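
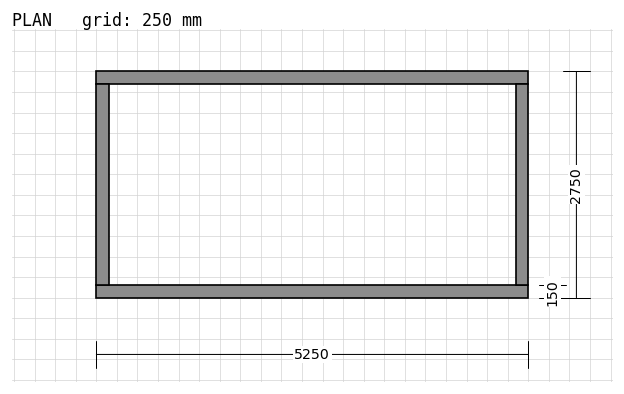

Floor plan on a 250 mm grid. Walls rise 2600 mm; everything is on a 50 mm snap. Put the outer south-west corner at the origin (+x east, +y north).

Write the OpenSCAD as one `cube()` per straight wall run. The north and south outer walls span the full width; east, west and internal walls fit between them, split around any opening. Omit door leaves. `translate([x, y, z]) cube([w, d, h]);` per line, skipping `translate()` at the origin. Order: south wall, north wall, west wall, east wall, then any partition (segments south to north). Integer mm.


cube([5250, 150, 2600]);
translate([0, 2600, 0]) cube([5250, 150, 2600]);
translate([0, 150, 0]) cube([150, 2450, 2600]);
translate([5100, 150, 0]) cube([150, 2450, 2600]);


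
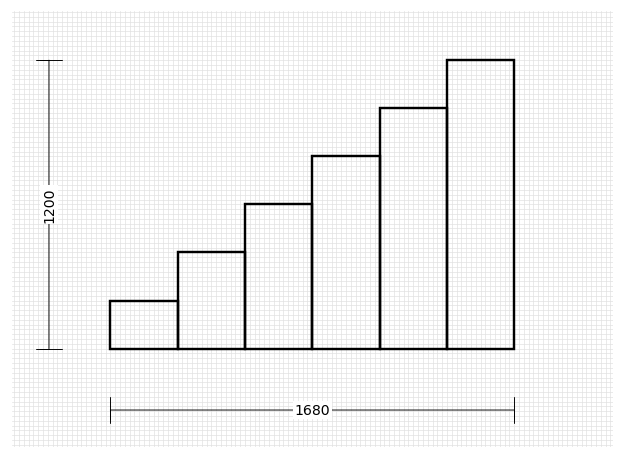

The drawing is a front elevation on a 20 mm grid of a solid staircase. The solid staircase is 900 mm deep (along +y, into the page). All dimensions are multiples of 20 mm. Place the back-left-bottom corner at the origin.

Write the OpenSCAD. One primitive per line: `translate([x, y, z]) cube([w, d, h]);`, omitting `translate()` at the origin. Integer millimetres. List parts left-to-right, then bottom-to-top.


cube([280, 900, 200]);
translate([280, 0, 0]) cube([280, 900, 400]);
translate([560, 0, 0]) cube([280, 900, 600]);
translate([840, 0, 0]) cube([280, 900, 800]);
translate([1120, 0, 0]) cube([280, 900, 1000]);
translate([1400, 0, 0]) cube([280, 900, 1200]);


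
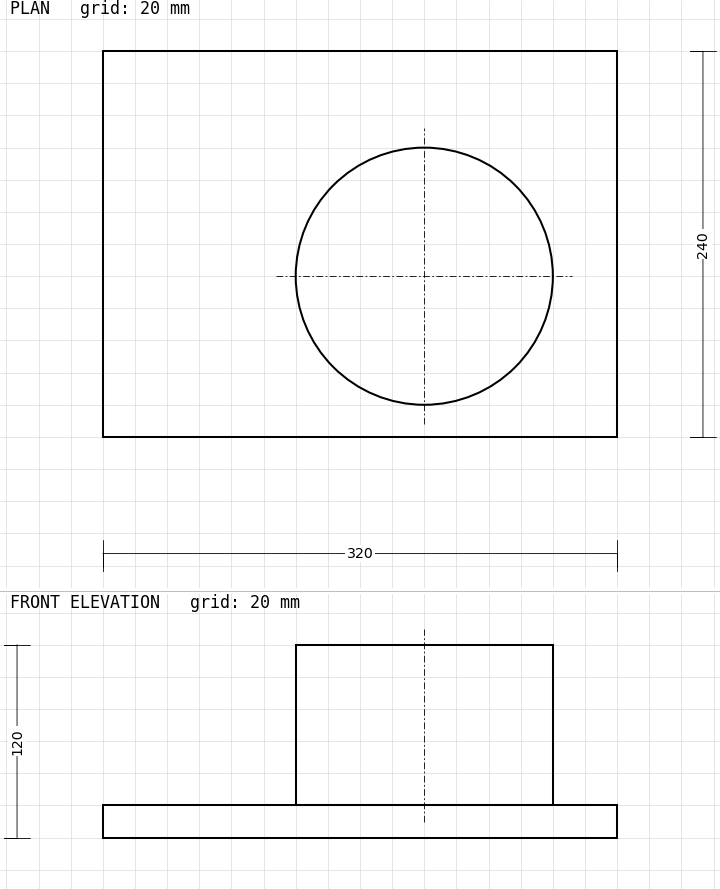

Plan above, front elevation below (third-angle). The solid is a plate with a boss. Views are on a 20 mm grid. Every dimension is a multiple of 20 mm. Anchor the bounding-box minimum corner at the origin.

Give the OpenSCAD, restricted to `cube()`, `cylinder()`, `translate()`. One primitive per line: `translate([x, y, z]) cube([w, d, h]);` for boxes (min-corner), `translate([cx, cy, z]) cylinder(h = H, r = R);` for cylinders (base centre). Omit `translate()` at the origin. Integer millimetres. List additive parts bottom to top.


cube([320, 240, 20]);
translate([200, 100, 20]) cylinder(h = 100, r = 80);


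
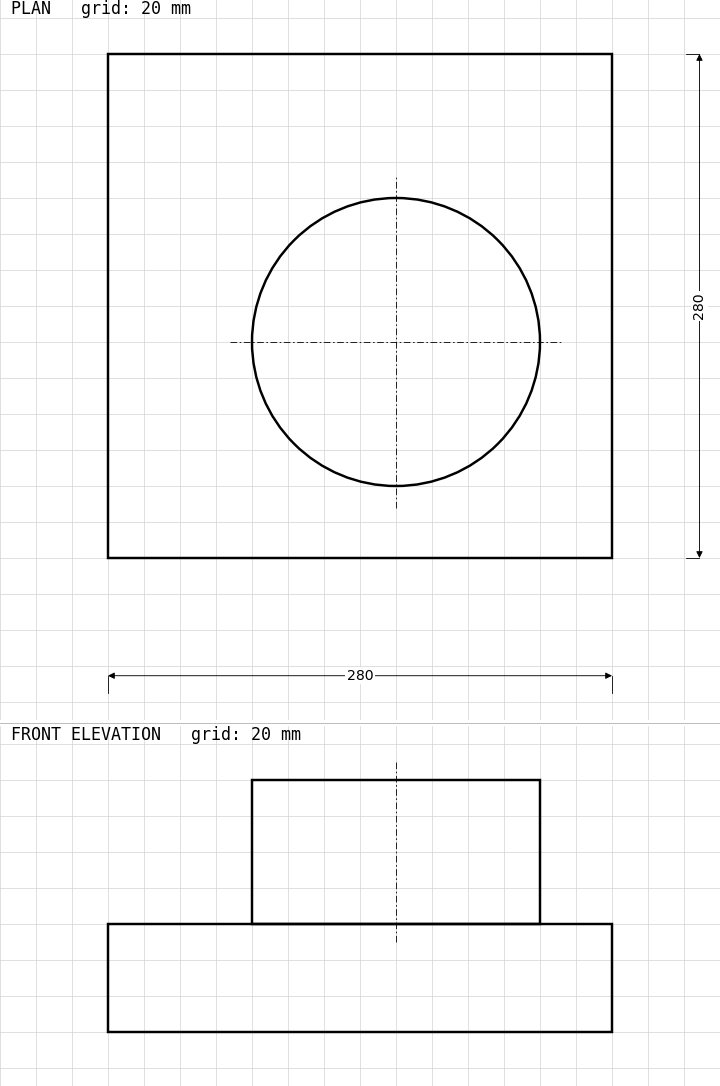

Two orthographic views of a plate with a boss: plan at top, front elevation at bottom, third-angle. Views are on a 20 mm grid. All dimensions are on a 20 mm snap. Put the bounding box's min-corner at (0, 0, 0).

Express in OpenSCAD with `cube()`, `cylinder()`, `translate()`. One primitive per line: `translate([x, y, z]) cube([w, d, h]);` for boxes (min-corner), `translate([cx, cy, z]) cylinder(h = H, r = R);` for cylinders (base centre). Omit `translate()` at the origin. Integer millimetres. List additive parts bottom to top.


cube([280, 280, 60]);
translate([160, 120, 60]) cylinder(h = 80, r = 80);


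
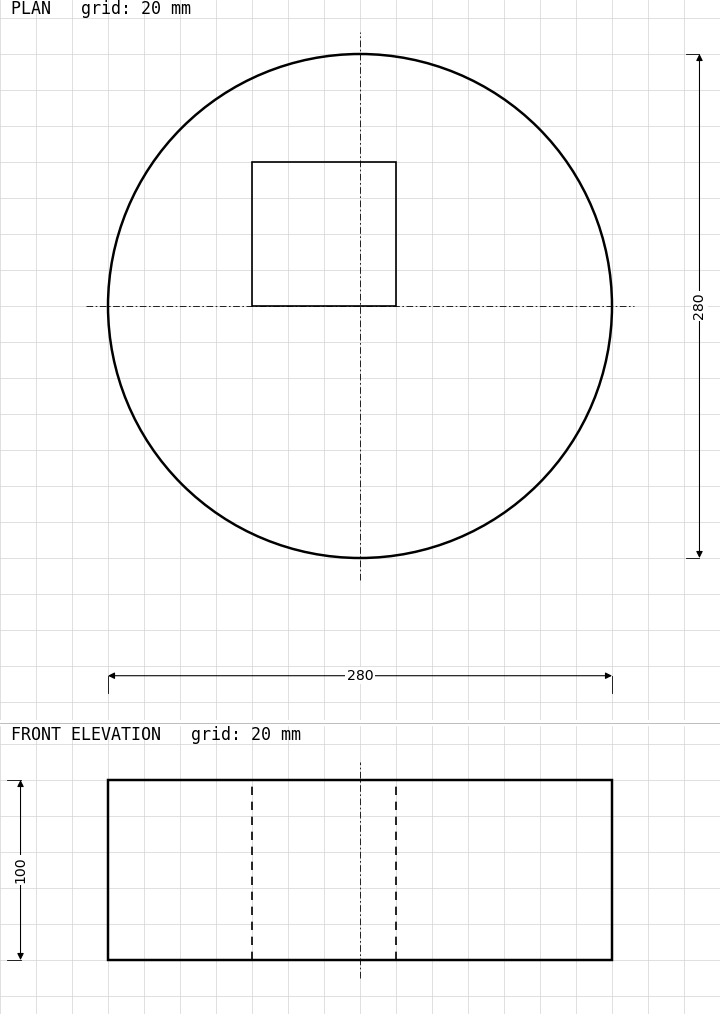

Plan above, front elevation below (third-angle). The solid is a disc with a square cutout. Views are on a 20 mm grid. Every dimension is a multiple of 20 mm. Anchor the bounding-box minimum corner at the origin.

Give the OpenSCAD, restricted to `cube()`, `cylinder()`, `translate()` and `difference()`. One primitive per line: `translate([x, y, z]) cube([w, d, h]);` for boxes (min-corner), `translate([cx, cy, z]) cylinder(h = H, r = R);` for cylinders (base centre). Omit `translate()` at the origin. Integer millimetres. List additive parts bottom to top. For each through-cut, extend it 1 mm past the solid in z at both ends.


difference() {
  translate([140, 140, 0]) cylinder(h = 100, r = 140);
  translate([80, 140, -1]) cube([80, 80, 102]);
}


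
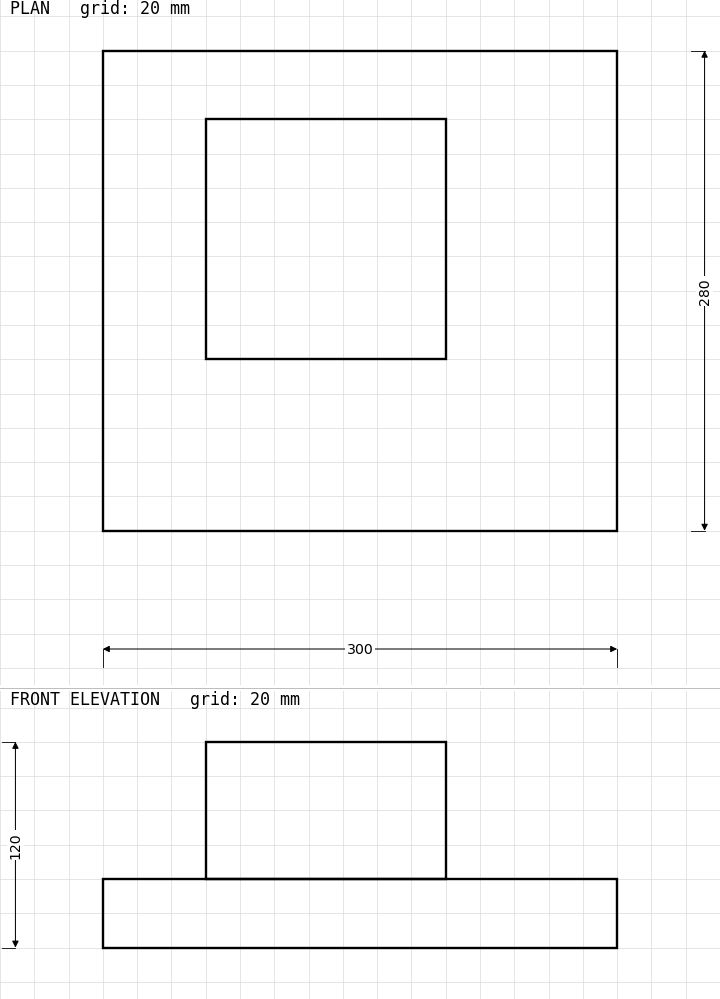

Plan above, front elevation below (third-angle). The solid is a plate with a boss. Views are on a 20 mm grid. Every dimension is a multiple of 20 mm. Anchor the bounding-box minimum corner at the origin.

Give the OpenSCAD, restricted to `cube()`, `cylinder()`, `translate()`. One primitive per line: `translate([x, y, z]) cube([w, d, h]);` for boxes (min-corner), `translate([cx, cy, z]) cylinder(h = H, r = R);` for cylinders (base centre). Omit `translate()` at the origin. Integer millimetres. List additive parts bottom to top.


cube([300, 280, 40]);
translate([60, 100, 40]) cube([140, 140, 80]);


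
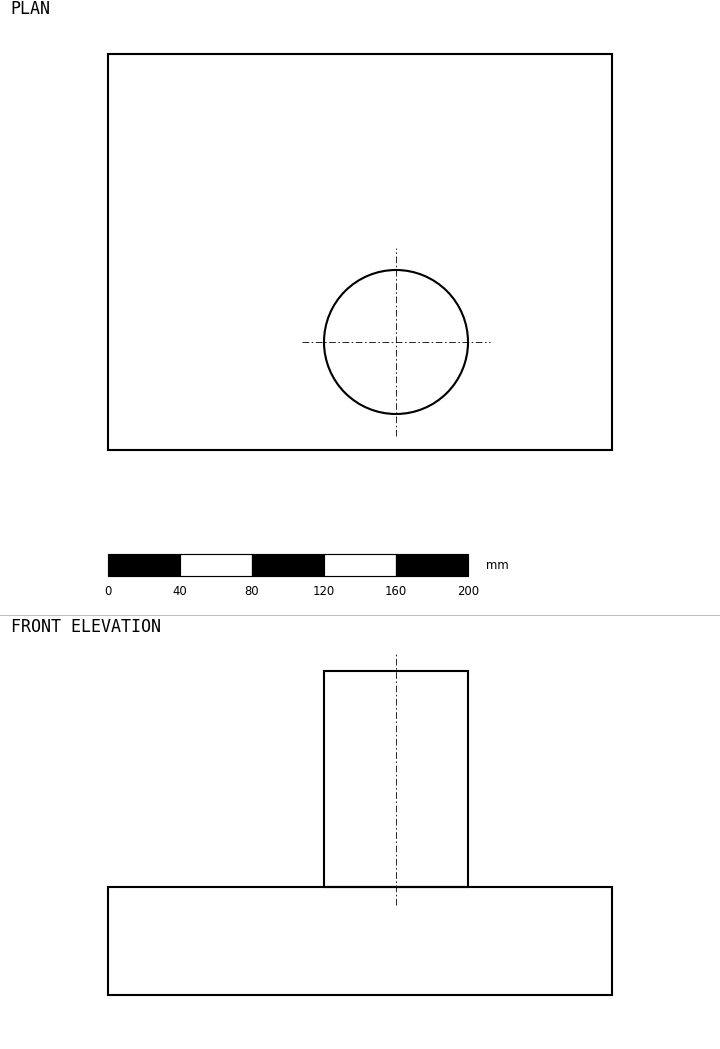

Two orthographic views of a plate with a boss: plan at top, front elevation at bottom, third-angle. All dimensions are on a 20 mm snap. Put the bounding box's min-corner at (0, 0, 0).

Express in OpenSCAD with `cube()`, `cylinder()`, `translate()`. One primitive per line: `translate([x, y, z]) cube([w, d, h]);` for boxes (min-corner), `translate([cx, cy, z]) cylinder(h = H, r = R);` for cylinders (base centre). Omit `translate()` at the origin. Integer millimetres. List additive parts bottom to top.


cube([280, 220, 60]);
translate([160, 60, 60]) cylinder(h = 120, r = 40);


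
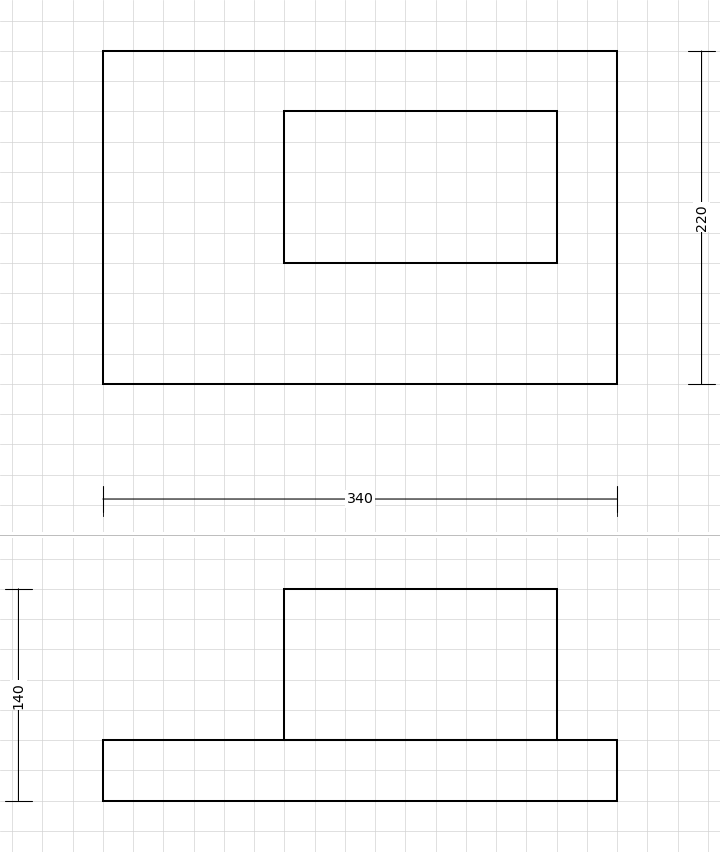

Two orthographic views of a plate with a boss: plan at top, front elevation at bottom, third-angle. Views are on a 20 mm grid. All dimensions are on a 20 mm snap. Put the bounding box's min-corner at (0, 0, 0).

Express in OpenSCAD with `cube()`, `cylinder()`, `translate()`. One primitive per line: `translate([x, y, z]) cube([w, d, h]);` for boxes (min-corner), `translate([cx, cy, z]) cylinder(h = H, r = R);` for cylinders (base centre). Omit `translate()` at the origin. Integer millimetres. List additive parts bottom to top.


cube([340, 220, 40]);
translate([120, 80, 40]) cube([180, 100, 100]);


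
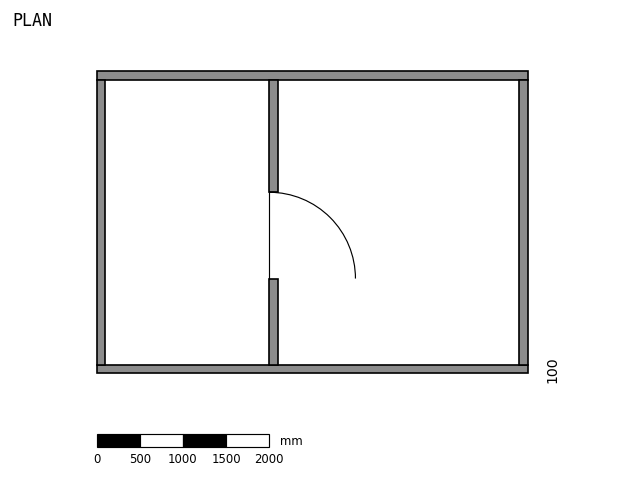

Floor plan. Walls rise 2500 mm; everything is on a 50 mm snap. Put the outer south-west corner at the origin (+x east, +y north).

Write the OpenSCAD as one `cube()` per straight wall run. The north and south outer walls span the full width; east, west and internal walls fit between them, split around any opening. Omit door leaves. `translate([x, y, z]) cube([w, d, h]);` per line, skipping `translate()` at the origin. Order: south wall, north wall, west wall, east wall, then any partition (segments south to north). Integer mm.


cube([5000, 100, 2500]);
translate([0, 3400, 0]) cube([5000, 100, 2500]);
translate([0, 100, 0]) cube([100, 3300, 2500]);
translate([4900, 100, 0]) cube([100, 3300, 2500]);
translate([2000, 100, 0]) cube([100, 1000, 2500]);
translate([2000, 2100, 0]) cube([100, 1300, 2500]);


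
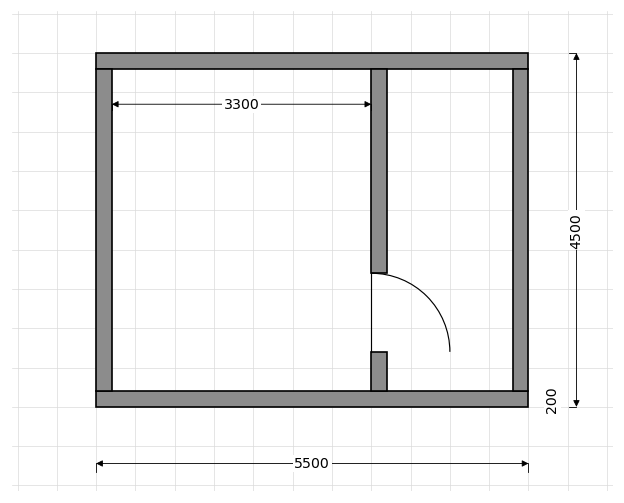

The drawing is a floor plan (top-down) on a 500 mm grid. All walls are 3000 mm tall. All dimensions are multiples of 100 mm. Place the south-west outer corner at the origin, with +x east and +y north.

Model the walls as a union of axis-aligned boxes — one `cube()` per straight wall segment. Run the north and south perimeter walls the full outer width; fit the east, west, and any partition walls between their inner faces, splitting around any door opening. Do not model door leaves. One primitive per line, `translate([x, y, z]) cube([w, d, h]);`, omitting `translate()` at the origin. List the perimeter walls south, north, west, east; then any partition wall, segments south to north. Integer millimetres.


cube([5500, 200, 3000]);
translate([0, 4300, 0]) cube([5500, 200, 3000]);
translate([0, 200, 0]) cube([200, 4100, 3000]);
translate([5300, 200, 0]) cube([200, 4100, 3000]);
translate([3500, 200, 0]) cube([200, 500, 3000]);
translate([3500, 1700, 0]) cube([200, 2600, 3000]);


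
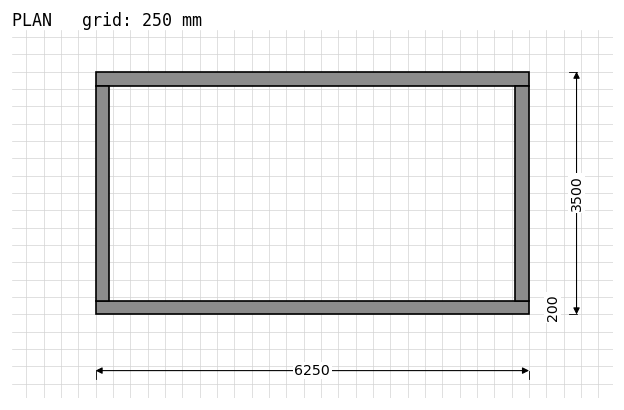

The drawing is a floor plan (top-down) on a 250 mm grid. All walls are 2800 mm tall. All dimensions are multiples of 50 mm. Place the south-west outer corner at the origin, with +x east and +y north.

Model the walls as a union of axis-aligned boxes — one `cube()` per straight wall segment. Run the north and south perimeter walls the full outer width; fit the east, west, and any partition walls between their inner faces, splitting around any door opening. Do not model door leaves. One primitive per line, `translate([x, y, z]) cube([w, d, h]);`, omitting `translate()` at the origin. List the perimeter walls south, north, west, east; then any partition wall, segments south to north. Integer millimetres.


cube([6250, 200, 2800]);
translate([0, 3300, 0]) cube([6250, 200, 2800]);
translate([0, 200, 0]) cube([200, 3100, 2800]);
translate([6050, 200, 0]) cube([200, 3100, 2800]);


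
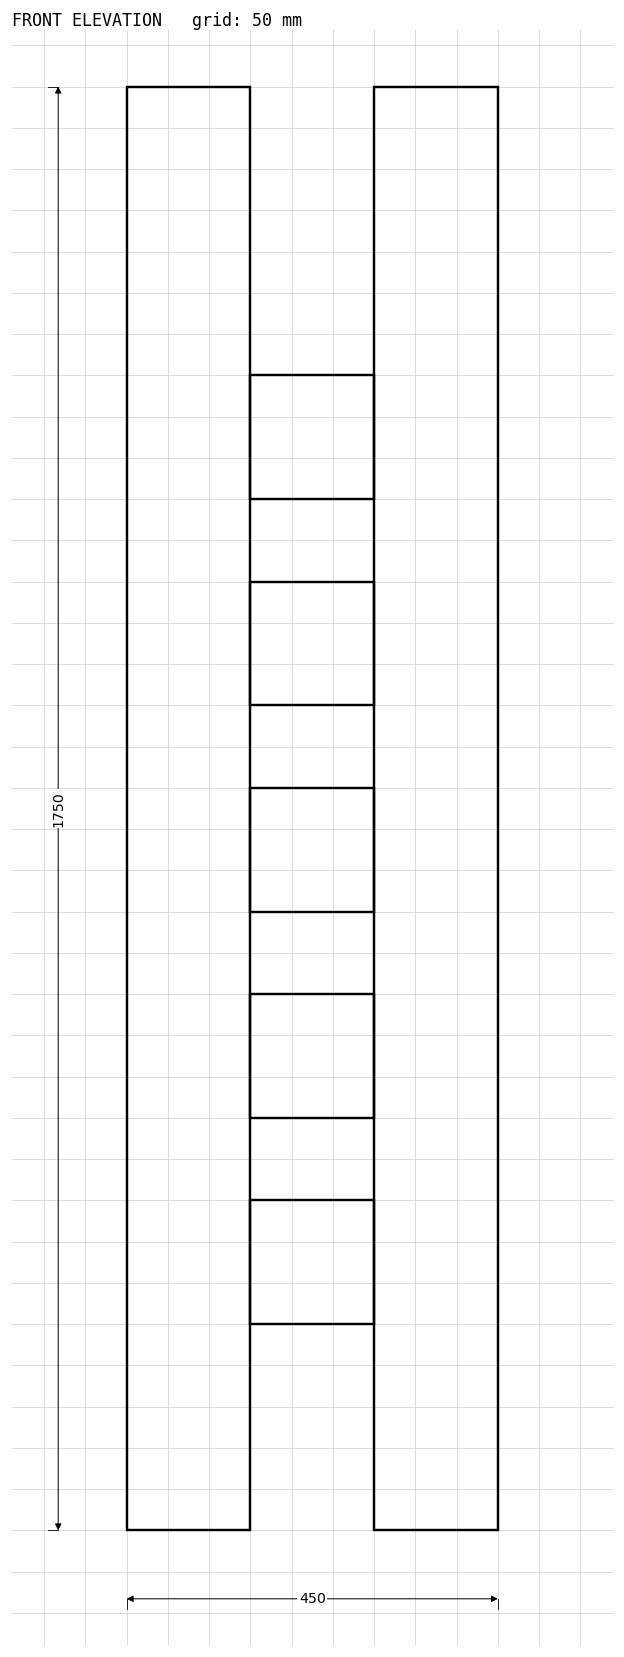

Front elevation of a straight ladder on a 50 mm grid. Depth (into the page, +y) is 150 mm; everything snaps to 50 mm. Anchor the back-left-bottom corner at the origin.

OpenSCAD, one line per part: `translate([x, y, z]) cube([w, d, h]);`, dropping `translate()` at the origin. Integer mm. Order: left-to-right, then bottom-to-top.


cube([150, 150, 1750]);
translate([150, 0, 250]) cube([150, 150, 150]);
translate([150, 0, 500]) cube([150, 150, 150]);
translate([150, 0, 750]) cube([150, 150, 150]);
translate([150, 0, 1000]) cube([150, 150, 150]);
translate([150, 0, 1250]) cube([150, 150, 150]);
translate([300, 0, 0]) cube([150, 150, 1750]);


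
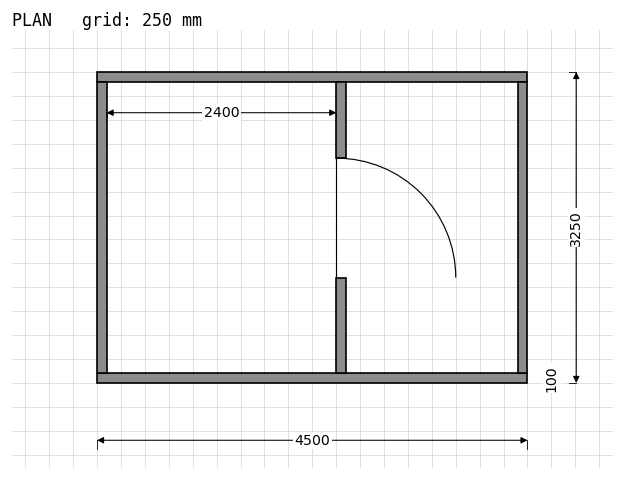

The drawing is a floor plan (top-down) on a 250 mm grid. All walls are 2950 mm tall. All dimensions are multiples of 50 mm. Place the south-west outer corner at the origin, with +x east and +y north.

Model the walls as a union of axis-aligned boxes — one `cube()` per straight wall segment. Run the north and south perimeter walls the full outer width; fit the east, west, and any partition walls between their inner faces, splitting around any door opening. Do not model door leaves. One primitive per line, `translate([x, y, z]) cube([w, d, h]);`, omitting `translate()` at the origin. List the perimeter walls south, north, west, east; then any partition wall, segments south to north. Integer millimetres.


cube([4500, 100, 2950]);
translate([0, 3150, 0]) cube([4500, 100, 2950]);
translate([0, 100, 0]) cube([100, 3050, 2950]);
translate([4400, 100, 0]) cube([100, 3050, 2950]);
translate([2500, 100, 0]) cube([100, 1000, 2950]);
translate([2500, 2350, 0]) cube([100, 800, 2950]);


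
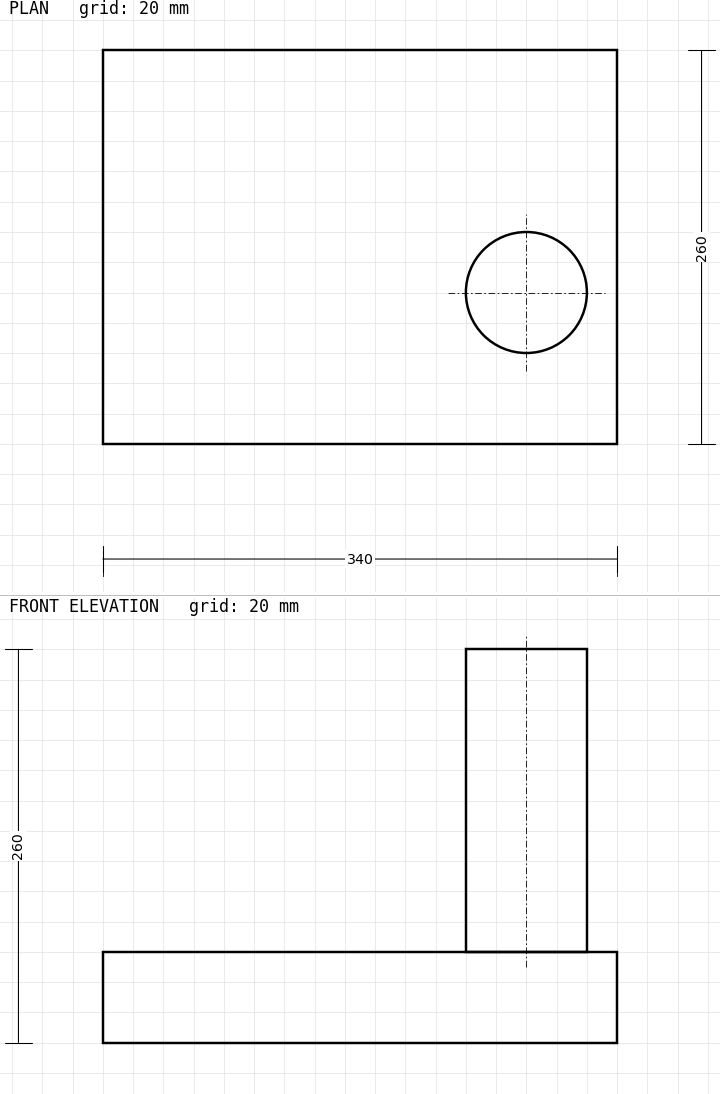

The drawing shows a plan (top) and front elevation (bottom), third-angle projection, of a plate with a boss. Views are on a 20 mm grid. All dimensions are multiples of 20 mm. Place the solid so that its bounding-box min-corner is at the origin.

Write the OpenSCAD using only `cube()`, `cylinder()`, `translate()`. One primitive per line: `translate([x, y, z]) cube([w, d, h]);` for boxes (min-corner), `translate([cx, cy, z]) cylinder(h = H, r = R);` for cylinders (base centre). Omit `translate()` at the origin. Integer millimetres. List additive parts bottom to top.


cube([340, 260, 60]);
translate([280, 100, 60]) cylinder(h = 200, r = 40);


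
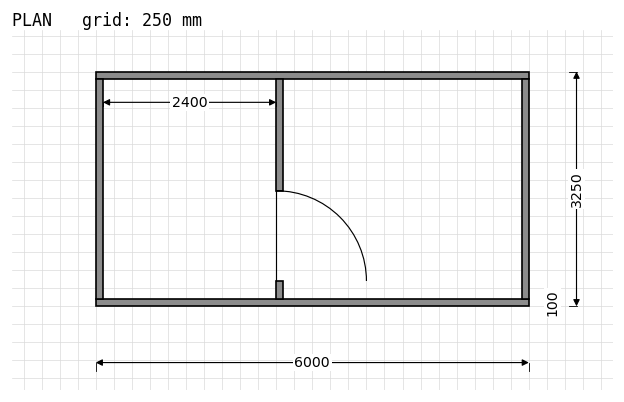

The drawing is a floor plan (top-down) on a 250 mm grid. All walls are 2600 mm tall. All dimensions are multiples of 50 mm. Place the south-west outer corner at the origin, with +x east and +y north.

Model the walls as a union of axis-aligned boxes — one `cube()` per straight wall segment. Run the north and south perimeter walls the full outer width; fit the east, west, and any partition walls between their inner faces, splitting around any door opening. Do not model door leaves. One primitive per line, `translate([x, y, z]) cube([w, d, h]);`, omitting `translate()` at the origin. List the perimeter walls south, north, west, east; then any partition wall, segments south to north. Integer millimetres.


cube([6000, 100, 2600]);
translate([0, 3150, 0]) cube([6000, 100, 2600]);
translate([0, 100, 0]) cube([100, 3050, 2600]);
translate([5900, 100, 0]) cube([100, 3050, 2600]);
translate([2500, 100, 0]) cube([100, 250, 2600]);
translate([2500, 1600, 0]) cube([100, 1550, 2600]);


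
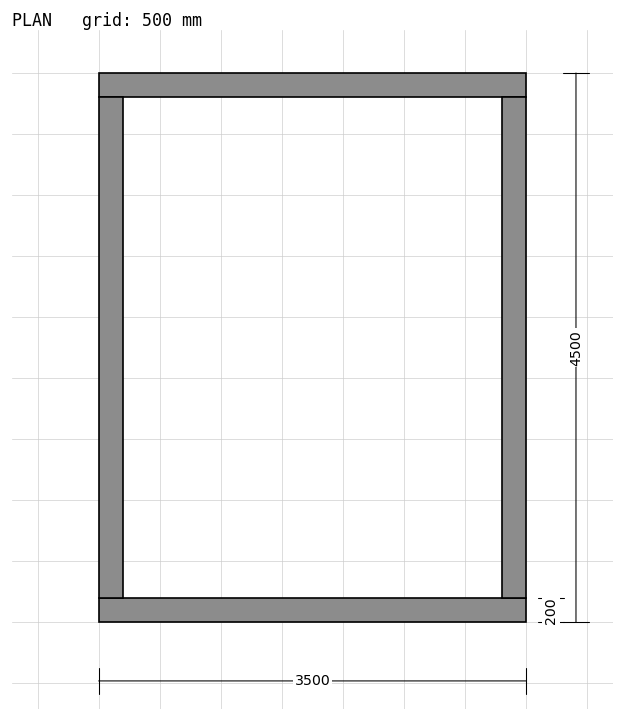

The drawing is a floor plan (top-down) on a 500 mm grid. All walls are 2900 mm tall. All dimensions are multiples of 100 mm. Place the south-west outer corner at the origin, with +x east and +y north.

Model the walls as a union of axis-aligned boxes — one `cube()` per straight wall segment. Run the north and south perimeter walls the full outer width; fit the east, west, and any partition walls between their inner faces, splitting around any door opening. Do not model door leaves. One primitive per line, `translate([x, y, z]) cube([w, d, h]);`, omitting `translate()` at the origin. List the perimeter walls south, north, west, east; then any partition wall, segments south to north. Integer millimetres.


cube([3500, 200, 2900]);
translate([0, 4300, 0]) cube([3500, 200, 2900]);
translate([0, 200, 0]) cube([200, 4100, 2900]);
translate([3300, 200, 0]) cube([200, 4100, 2900]);


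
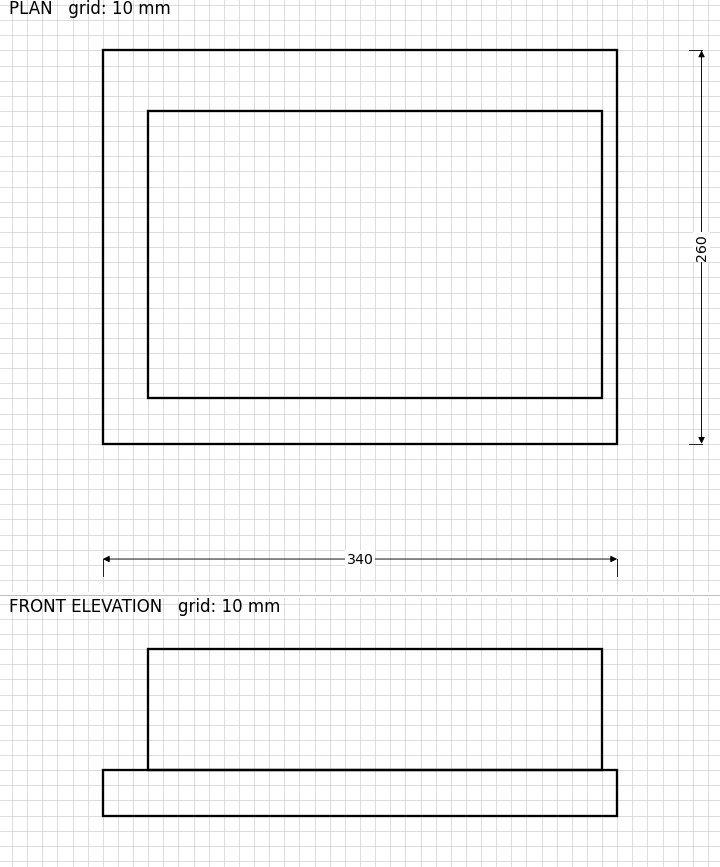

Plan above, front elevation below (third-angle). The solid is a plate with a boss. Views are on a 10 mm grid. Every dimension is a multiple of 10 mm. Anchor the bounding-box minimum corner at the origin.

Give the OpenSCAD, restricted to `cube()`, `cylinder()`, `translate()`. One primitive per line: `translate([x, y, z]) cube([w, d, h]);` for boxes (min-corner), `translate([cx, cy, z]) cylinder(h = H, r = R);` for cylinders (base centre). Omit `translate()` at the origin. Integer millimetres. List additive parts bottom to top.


cube([340, 260, 30]);
translate([30, 30, 30]) cube([300, 190, 80]);


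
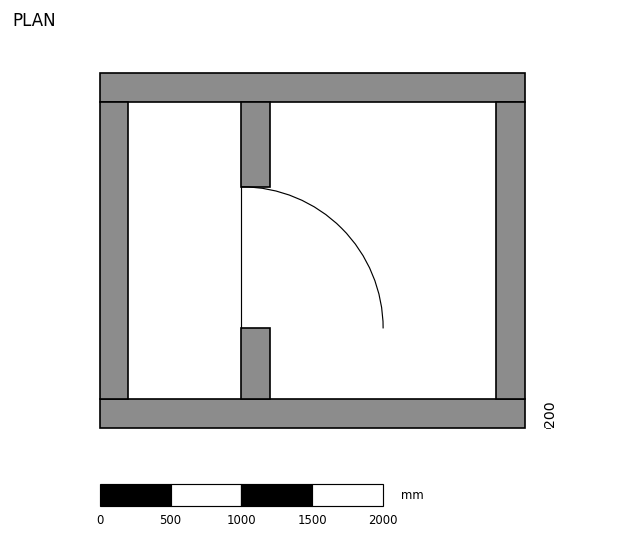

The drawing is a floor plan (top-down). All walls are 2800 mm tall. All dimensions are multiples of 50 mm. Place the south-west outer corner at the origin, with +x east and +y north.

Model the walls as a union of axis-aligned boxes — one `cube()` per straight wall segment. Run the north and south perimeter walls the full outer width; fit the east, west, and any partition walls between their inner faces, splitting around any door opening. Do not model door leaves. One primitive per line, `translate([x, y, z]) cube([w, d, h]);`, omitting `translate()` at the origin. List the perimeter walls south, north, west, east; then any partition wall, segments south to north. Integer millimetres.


cube([3000, 200, 2800]);
translate([0, 2300, 0]) cube([3000, 200, 2800]);
translate([0, 200, 0]) cube([200, 2100, 2800]);
translate([2800, 200, 0]) cube([200, 2100, 2800]);
translate([1000, 200, 0]) cube([200, 500, 2800]);
translate([1000, 1700, 0]) cube([200, 600, 2800]);


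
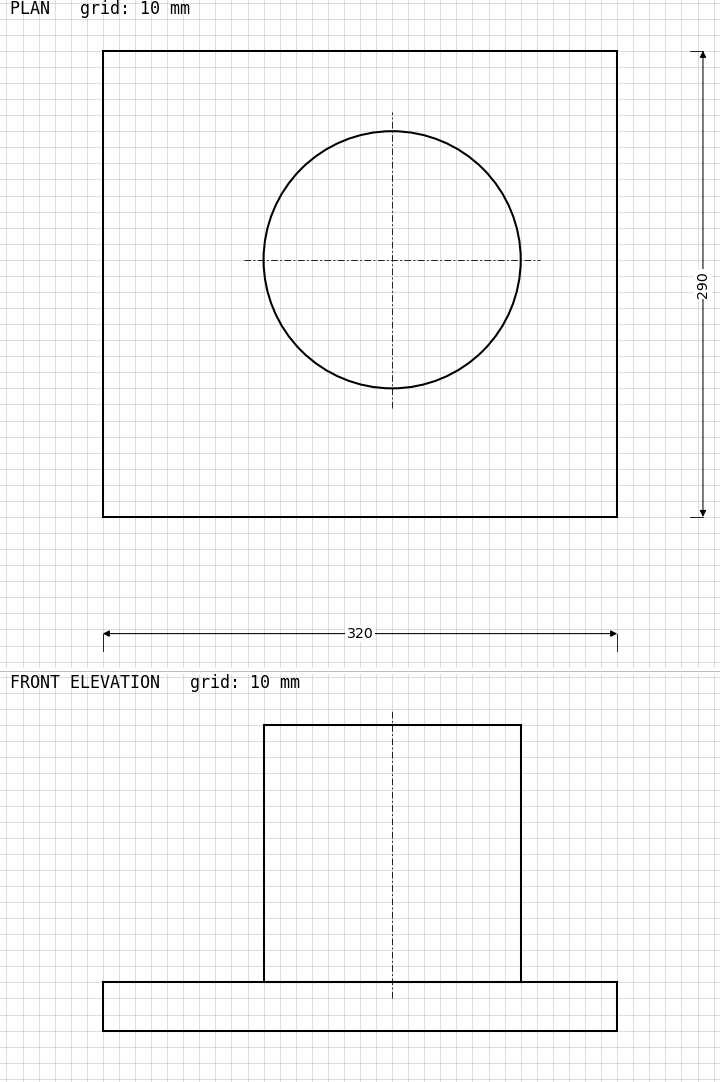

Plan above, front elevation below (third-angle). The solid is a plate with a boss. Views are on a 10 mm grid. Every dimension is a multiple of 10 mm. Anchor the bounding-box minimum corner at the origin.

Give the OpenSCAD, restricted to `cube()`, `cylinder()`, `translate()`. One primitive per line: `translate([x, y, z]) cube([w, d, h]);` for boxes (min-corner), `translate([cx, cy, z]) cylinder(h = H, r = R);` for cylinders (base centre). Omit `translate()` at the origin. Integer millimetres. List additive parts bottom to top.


cube([320, 290, 30]);
translate([180, 160, 30]) cylinder(h = 160, r = 80);


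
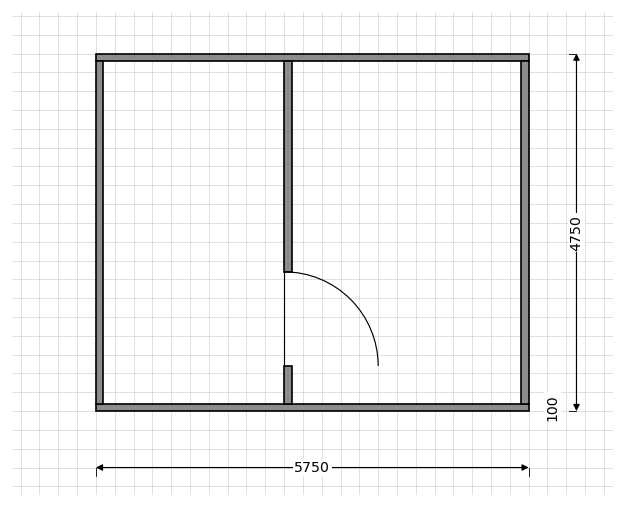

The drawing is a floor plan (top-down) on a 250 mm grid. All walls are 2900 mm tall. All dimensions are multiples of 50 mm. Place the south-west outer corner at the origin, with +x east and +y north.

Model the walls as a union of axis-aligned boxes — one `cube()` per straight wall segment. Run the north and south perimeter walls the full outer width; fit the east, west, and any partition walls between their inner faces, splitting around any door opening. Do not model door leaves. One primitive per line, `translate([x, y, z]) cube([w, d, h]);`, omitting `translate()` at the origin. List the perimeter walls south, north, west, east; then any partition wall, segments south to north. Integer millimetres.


cube([5750, 100, 2900]);
translate([0, 4650, 0]) cube([5750, 100, 2900]);
translate([0, 100, 0]) cube([100, 4550, 2900]);
translate([5650, 100, 0]) cube([100, 4550, 2900]);
translate([2500, 100, 0]) cube([100, 500, 2900]);
translate([2500, 1850, 0]) cube([100, 2800, 2900]);


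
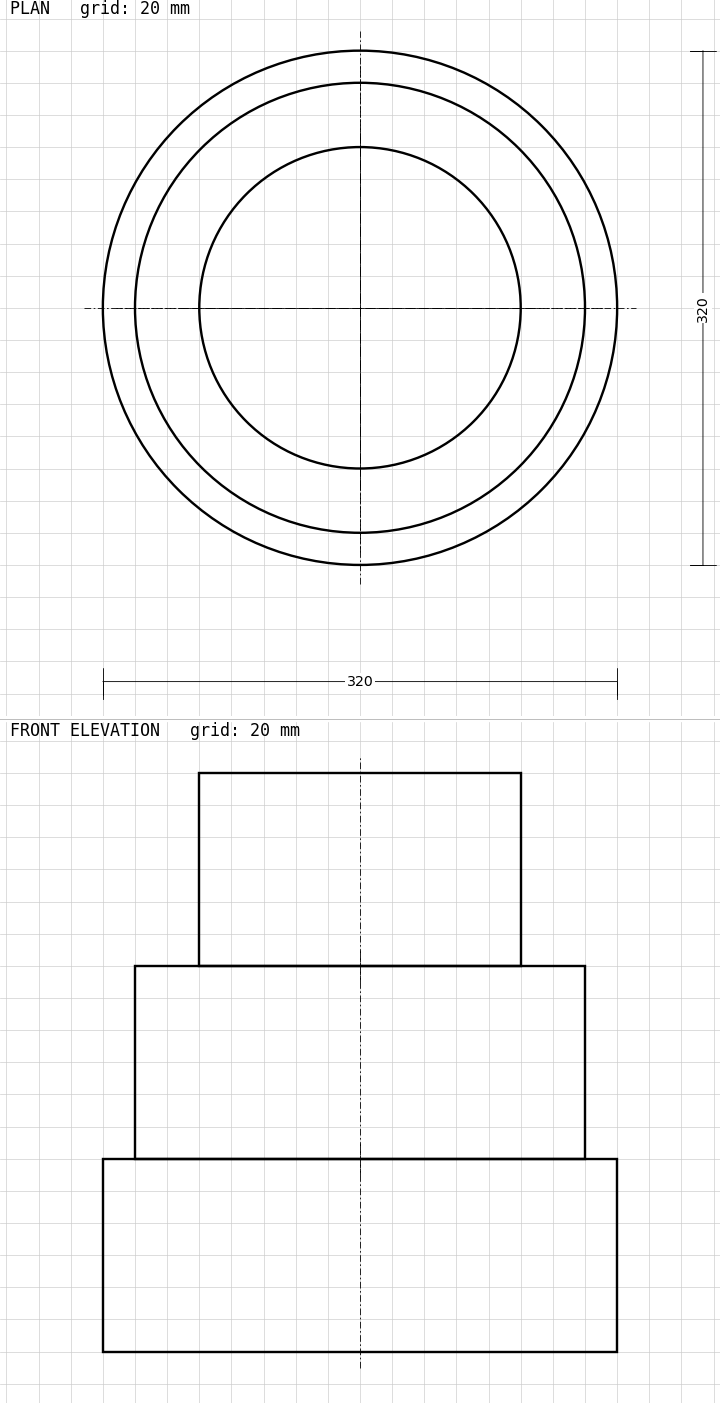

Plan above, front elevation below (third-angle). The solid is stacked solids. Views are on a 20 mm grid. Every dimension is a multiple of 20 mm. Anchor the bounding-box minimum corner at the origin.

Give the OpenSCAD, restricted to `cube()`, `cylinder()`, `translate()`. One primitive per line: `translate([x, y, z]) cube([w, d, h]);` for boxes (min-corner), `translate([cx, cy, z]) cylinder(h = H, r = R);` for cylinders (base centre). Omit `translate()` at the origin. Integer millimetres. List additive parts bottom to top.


translate([160, 160, 0]) cylinder(h = 120, r = 160);
translate([160, 160, 120]) cylinder(h = 120, r = 140);
translate([160, 160, 240]) cylinder(h = 120, r = 100);


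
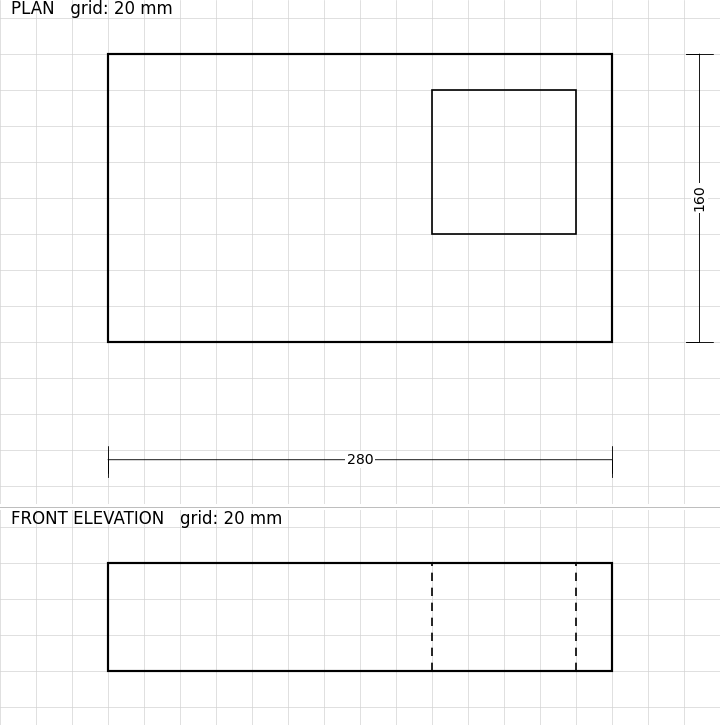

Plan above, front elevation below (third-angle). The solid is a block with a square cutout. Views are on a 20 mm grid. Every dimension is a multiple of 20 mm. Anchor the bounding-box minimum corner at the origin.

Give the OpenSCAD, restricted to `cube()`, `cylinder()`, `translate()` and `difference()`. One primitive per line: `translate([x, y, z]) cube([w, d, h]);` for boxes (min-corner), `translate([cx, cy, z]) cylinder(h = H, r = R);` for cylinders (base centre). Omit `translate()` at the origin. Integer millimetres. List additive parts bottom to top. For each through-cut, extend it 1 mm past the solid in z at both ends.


difference() {
  cube([280, 160, 60]);
  translate([180, 60, -1]) cube([80, 80, 62]);
}


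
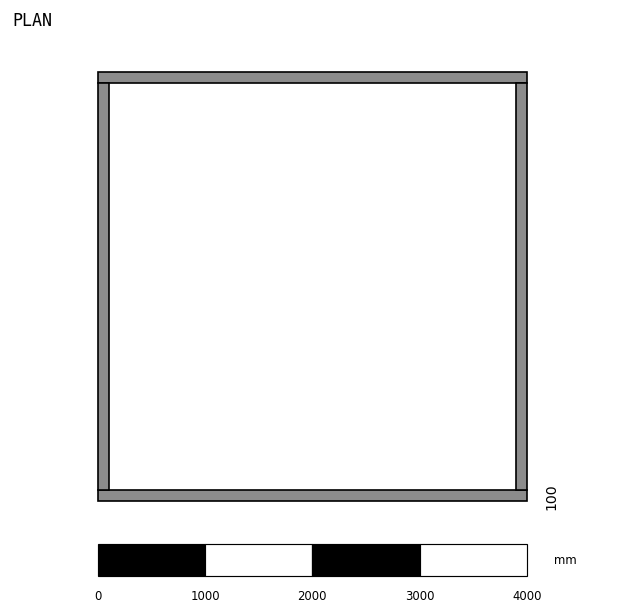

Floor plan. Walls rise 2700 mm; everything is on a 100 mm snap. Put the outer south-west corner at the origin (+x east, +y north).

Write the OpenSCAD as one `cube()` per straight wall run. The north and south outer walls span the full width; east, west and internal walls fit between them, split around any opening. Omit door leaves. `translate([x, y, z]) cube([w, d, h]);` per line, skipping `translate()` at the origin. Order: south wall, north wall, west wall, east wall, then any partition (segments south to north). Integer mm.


cube([4000, 100, 2700]);
translate([0, 3900, 0]) cube([4000, 100, 2700]);
translate([0, 100, 0]) cube([100, 3800, 2700]);
translate([3900, 100, 0]) cube([100, 3800, 2700]);


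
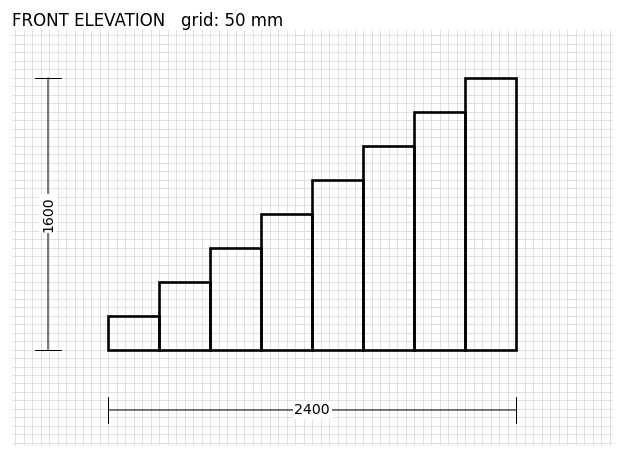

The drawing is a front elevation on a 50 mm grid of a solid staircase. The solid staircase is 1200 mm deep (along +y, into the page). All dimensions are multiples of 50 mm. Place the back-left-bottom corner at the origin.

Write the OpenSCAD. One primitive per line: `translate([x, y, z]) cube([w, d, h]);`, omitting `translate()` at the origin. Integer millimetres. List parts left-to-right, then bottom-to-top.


cube([300, 1200, 200]);
translate([300, 0, 0]) cube([300, 1200, 400]);
translate([600, 0, 0]) cube([300, 1200, 600]);
translate([900, 0, 0]) cube([300, 1200, 800]);
translate([1200, 0, 0]) cube([300, 1200, 1000]);
translate([1500, 0, 0]) cube([300, 1200, 1200]);
translate([1800, 0, 0]) cube([300, 1200, 1400]);
translate([2100, 0, 0]) cube([300, 1200, 1600]);


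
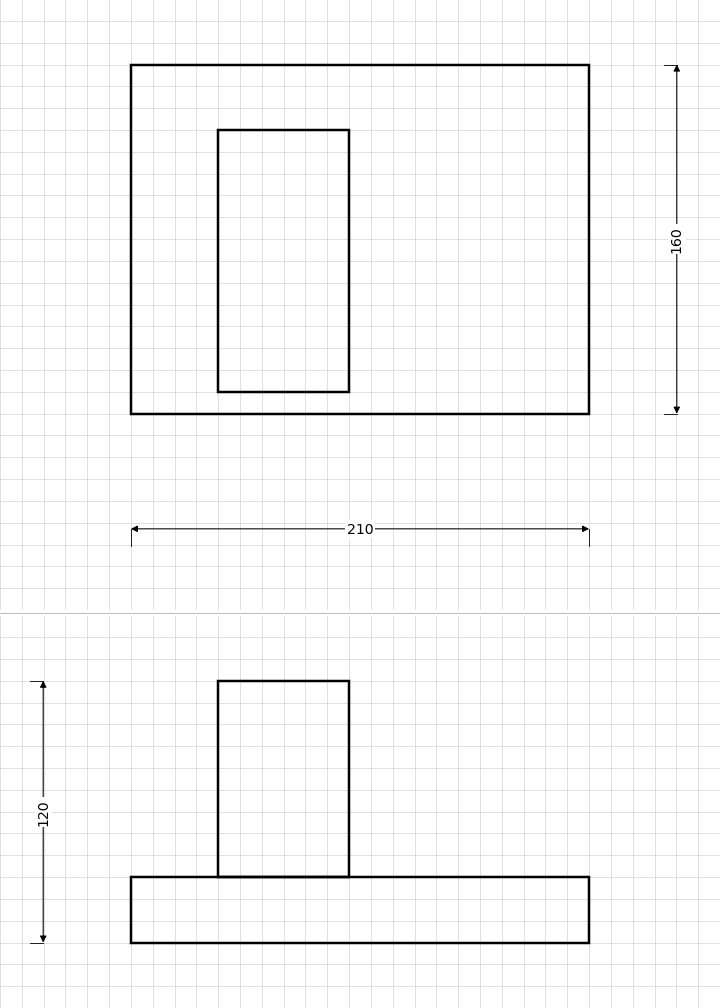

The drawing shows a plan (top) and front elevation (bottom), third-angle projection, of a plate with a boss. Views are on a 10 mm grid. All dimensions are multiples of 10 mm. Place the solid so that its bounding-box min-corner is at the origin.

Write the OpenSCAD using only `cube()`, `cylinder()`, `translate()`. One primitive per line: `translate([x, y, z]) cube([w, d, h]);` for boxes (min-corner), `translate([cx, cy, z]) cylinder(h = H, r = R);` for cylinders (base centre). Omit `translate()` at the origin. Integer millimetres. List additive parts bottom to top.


cube([210, 160, 30]);
translate([40, 10, 30]) cube([60, 120, 90]);


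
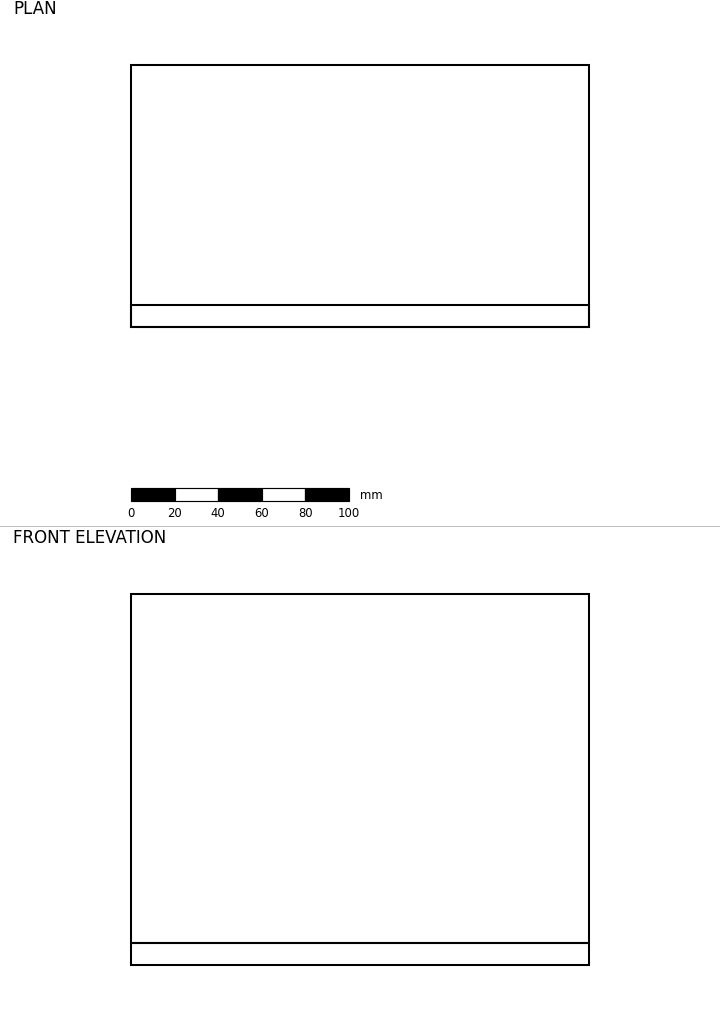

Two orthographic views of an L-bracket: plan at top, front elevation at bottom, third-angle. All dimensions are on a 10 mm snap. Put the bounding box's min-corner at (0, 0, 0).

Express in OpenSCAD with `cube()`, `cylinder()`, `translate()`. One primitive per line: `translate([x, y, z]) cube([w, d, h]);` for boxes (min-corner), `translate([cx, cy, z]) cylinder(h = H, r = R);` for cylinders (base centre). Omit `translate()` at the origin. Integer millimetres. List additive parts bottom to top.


cube([210, 120, 10]);
translate([0, 0, 10]) cube([210, 10, 160]);


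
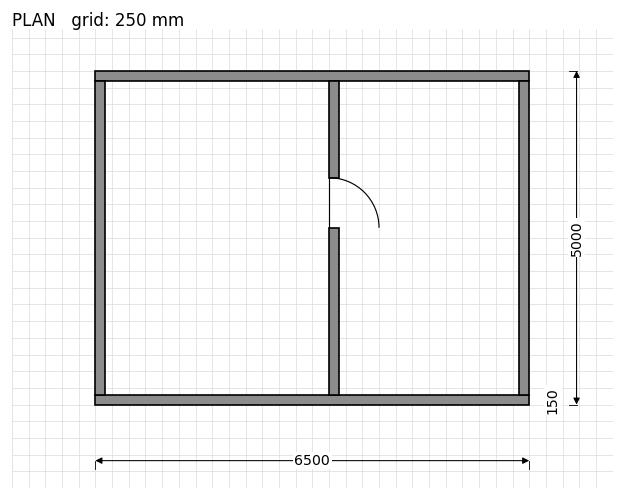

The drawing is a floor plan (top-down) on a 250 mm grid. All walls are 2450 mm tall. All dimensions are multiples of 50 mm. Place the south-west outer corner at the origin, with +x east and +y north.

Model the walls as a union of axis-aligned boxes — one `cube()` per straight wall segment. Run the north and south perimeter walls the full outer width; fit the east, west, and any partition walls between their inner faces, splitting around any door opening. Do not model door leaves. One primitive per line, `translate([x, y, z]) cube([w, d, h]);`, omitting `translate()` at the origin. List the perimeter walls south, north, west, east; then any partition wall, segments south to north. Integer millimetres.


cube([6500, 150, 2450]);
translate([0, 4850, 0]) cube([6500, 150, 2450]);
translate([0, 150, 0]) cube([150, 4700, 2450]);
translate([6350, 150, 0]) cube([150, 4700, 2450]);
translate([3500, 150, 0]) cube([150, 2500, 2450]);
translate([3500, 3400, 0]) cube([150, 1450, 2450]);


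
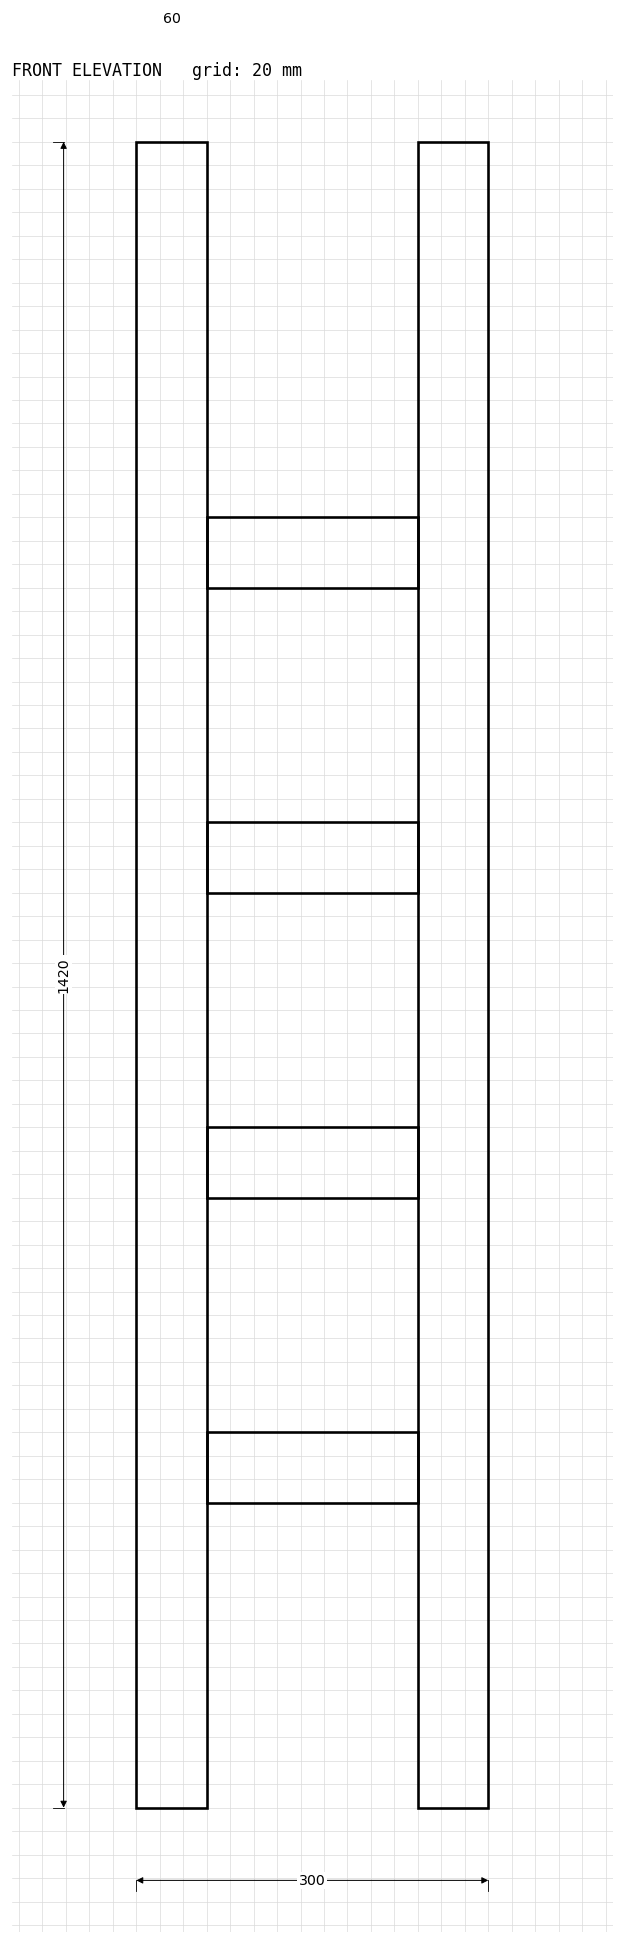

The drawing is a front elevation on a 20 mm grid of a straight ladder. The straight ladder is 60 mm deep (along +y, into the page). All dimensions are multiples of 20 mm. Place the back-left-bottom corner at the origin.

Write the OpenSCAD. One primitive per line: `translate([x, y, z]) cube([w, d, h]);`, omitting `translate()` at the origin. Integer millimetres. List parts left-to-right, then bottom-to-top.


cube([60, 60, 1420]);
translate([60, 0, 260]) cube([180, 60, 60]);
translate([60, 0, 520]) cube([180, 60, 60]);
translate([60, 0, 780]) cube([180, 60, 60]);
translate([60, 0, 1040]) cube([180, 60, 60]);
translate([240, 0, 0]) cube([60, 60, 1420]);


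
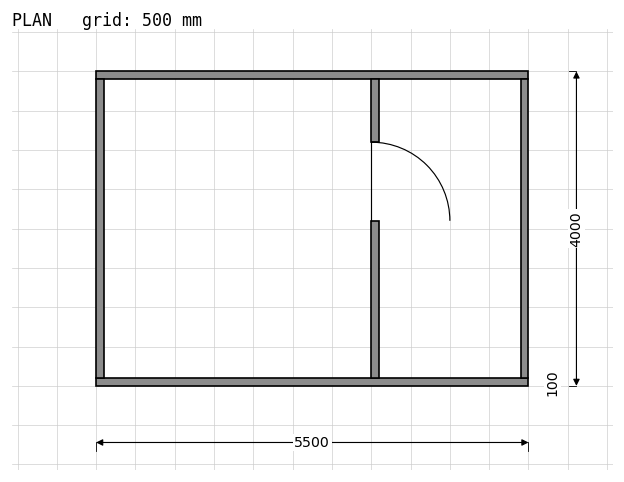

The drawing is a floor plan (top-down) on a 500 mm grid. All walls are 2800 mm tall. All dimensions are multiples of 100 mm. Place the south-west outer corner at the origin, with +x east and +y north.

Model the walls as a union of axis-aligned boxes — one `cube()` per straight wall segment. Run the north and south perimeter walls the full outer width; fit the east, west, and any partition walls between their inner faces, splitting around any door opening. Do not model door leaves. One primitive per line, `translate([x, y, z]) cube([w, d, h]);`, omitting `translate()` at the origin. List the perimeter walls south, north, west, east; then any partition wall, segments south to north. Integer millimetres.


cube([5500, 100, 2800]);
translate([0, 3900, 0]) cube([5500, 100, 2800]);
translate([0, 100, 0]) cube([100, 3800, 2800]);
translate([5400, 100, 0]) cube([100, 3800, 2800]);
translate([3500, 100, 0]) cube([100, 2000, 2800]);
translate([3500, 3100, 0]) cube([100, 800, 2800]);


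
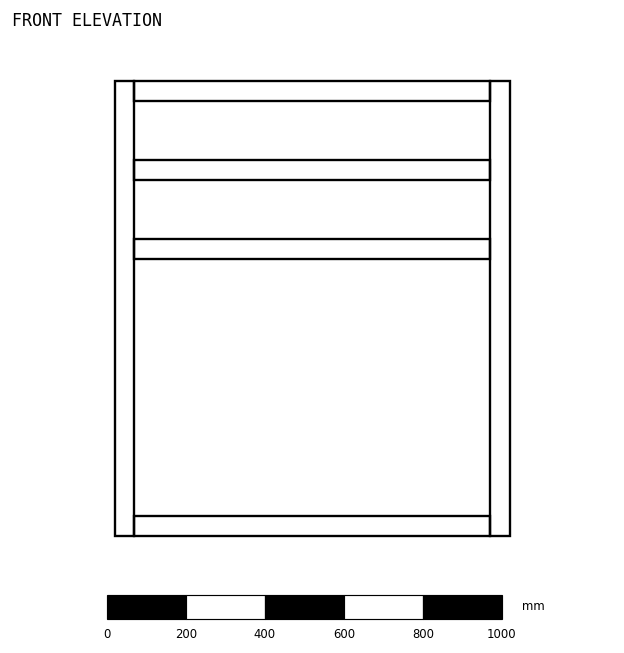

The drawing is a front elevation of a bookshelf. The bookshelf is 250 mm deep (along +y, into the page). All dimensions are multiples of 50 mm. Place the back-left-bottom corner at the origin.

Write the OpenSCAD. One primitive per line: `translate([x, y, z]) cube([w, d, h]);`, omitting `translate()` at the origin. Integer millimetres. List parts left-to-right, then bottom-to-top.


cube([50, 250, 1150]);
translate([50, 0, 0]) cube([900, 250, 50]);
translate([50, 0, 700]) cube([900, 250, 50]);
translate([50, 0, 900]) cube([900, 250, 50]);
translate([50, 0, 1100]) cube([900, 250, 50]);
translate([950, 0, 0]) cube([50, 250, 1150]);


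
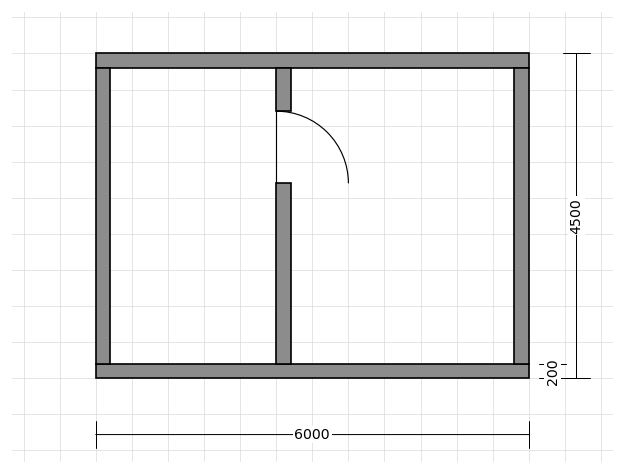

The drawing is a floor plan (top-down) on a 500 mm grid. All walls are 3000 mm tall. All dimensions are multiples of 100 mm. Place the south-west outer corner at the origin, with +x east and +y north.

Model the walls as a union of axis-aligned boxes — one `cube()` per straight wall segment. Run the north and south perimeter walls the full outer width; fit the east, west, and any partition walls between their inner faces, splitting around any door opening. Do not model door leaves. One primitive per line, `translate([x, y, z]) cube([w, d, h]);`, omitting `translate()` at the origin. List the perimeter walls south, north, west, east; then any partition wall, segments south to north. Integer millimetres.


cube([6000, 200, 3000]);
translate([0, 4300, 0]) cube([6000, 200, 3000]);
translate([0, 200, 0]) cube([200, 4100, 3000]);
translate([5800, 200, 0]) cube([200, 4100, 3000]);
translate([2500, 200, 0]) cube([200, 2500, 3000]);
translate([2500, 3700, 0]) cube([200, 600, 3000]);


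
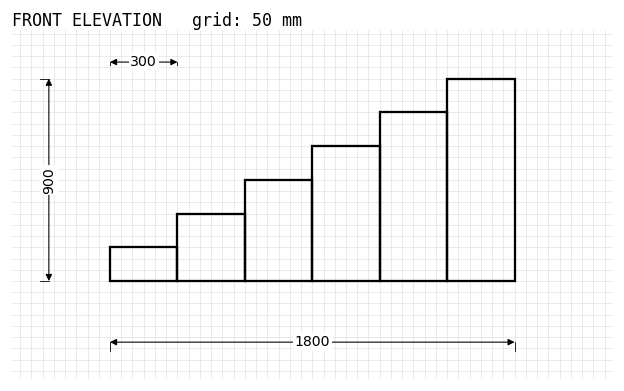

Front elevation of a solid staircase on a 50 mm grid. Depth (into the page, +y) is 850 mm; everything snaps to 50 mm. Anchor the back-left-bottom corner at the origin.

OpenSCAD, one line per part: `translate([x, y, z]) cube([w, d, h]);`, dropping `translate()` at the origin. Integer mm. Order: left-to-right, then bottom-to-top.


cube([300, 850, 150]);
translate([300, 0, 0]) cube([300, 850, 300]);
translate([600, 0, 0]) cube([300, 850, 450]);
translate([900, 0, 0]) cube([300, 850, 600]);
translate([1200, 0, 0]) cube([300, 850, 750]);
translate([1500, 0, 0]) cube([300, 850, 900]);


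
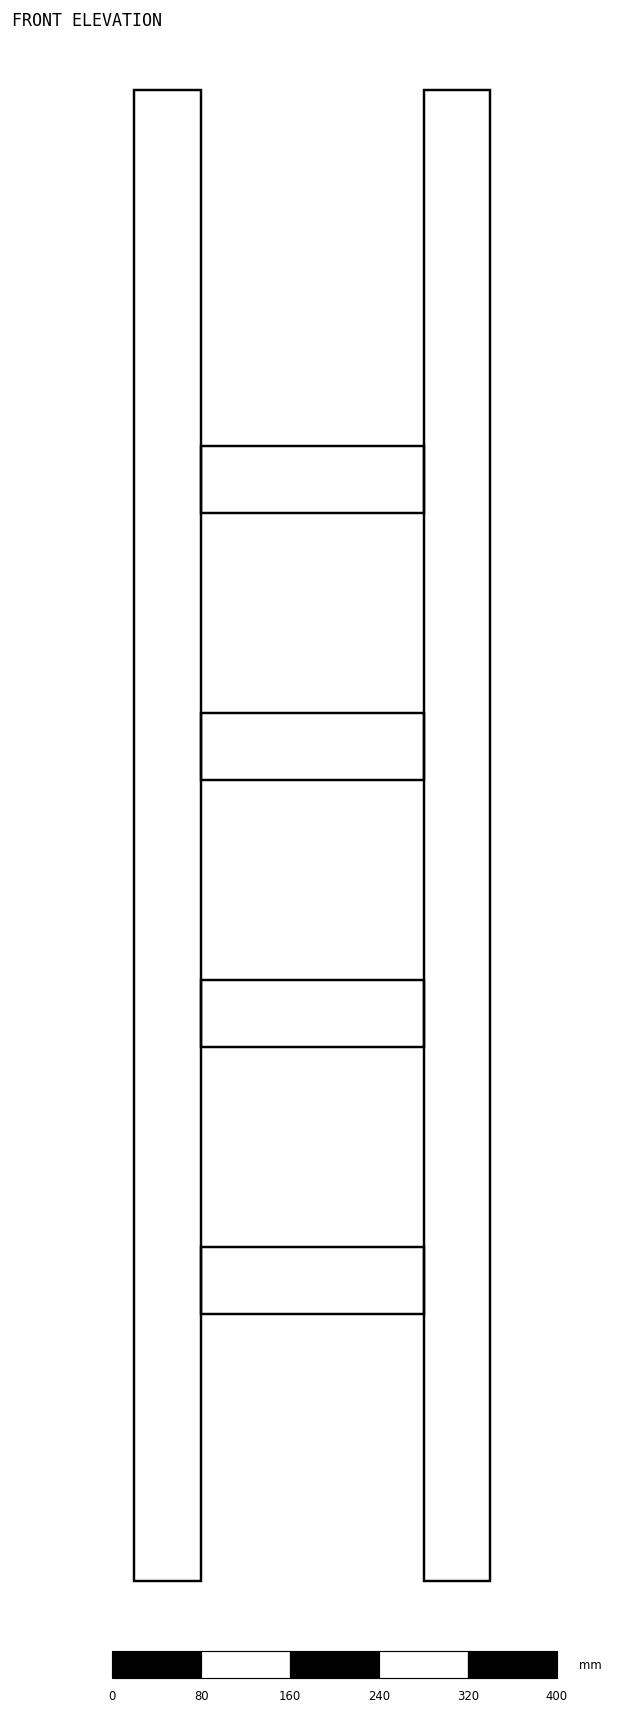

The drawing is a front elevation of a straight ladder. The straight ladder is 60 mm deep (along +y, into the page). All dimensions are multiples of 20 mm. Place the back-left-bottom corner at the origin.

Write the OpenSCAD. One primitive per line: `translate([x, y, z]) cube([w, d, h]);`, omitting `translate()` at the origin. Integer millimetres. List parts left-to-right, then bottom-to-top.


cube([60, 60, 1340]);
translate([60, 0, 240]) cube([200, 60, 60]);
translate([60, 0, 480]) cube([200, 60, 60]);
translate([60, 0, 720]) cube([200, 60, 60]);
translate([60, 0, 960]) cube([200, 60, 60]);
translate([260, 0, 0]) cube([60, 60, 1340]);


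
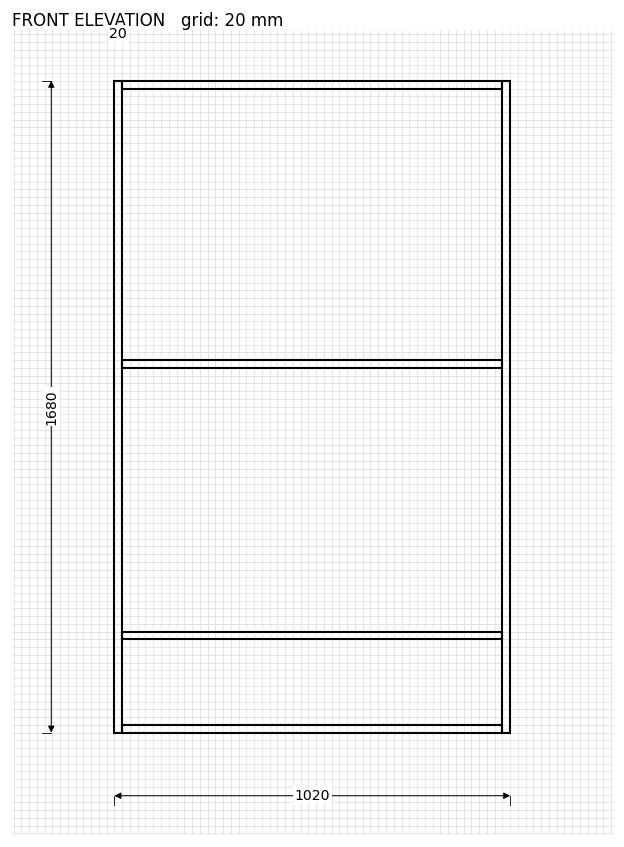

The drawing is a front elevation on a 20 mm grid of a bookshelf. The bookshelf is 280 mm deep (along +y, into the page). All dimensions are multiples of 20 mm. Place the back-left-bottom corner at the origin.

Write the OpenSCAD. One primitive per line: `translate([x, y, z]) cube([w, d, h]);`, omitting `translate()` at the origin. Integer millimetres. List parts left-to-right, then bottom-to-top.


cube([20, 280, 1680]);
translate([20, 0, 0]) cube([980, 280, 20]);
translate([20, 0, 240]) cube([980, 280, 20]);
translate([20, 0, 940]) cube([980, 280, 20]);
translate([20, 0, 1660]) cube([980, 280, 20]);
translate([1000, 0, 0]) cube([20, 280, 1680]);


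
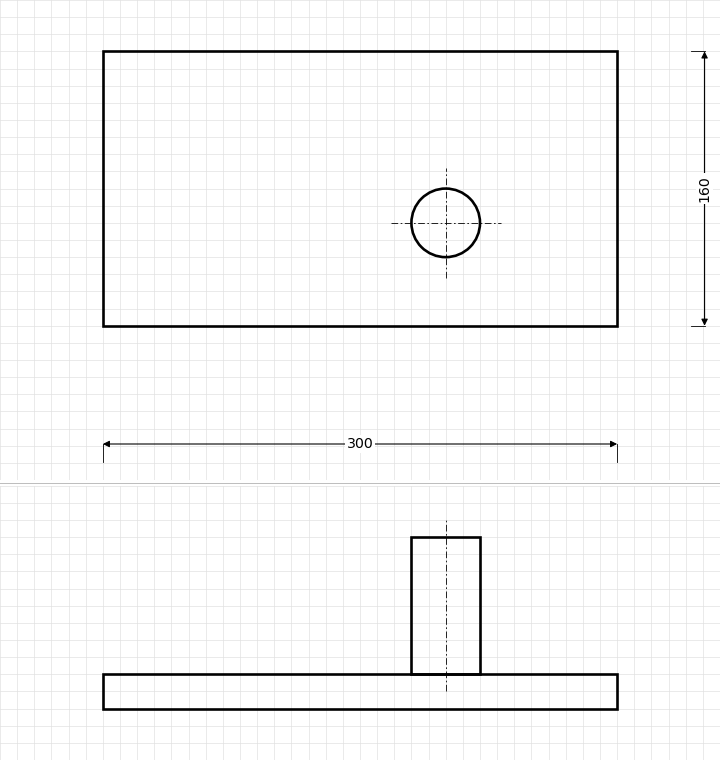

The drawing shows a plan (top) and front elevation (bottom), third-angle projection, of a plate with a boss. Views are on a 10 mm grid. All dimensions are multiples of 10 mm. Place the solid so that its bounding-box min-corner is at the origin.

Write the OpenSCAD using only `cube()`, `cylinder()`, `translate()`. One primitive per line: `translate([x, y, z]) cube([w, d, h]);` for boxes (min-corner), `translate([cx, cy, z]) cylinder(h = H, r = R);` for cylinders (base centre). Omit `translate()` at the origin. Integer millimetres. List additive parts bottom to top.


cube([300, 160, 20]);
translate([200, 60, 20]) cylinder(h = 80, r = 20);


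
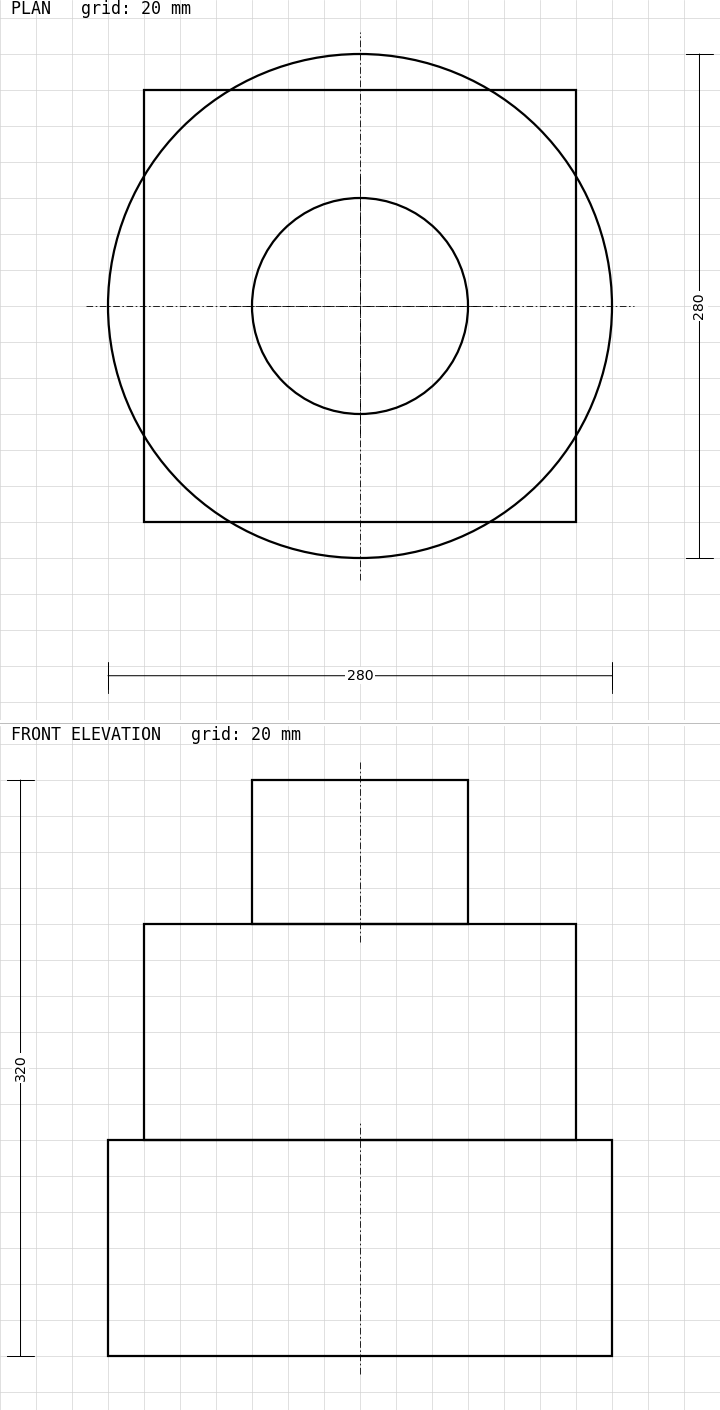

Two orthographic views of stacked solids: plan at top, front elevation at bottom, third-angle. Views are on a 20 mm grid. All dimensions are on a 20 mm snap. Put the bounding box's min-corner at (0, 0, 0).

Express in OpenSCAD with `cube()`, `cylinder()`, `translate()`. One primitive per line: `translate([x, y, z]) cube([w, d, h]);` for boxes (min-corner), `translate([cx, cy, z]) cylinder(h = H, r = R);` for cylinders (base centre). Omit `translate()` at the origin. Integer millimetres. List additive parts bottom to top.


translate([140, 140, 0]) cylinder(h = 120, r = 140);
translate([20, 20, 120]) cube([240, 240, 120]);
translate([140, 140, 240]) cylinder(h = 80, r = 60);


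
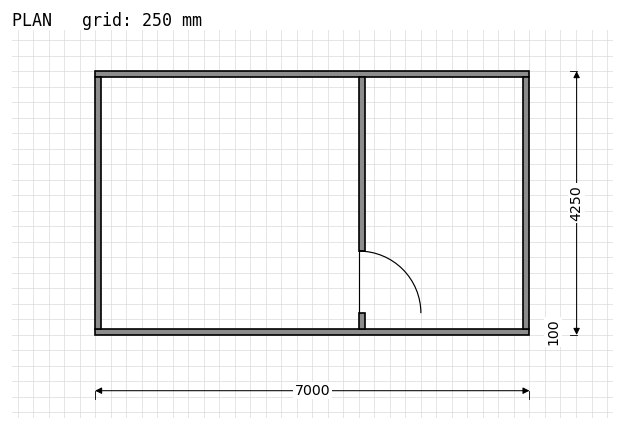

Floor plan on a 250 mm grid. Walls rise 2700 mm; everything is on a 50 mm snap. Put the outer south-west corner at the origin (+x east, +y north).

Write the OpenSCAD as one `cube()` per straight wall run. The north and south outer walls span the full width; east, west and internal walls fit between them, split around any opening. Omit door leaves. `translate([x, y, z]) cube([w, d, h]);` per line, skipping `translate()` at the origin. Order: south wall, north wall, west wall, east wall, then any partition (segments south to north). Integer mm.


cube([7000, 100, 2700]);
translate([0, 4150, 0]) cube([7000, 100, 2700]);
translate([0, 100, 0]) cube([100, 4050, 2700]);
translate([6900, 100, 0]) cube([100, 4050, 2700]);
translate([4250, 100, 0]) cube([100, 250, 2700]);
translate([4250, 1350, 0]) cube([100, 2800, 2700]);


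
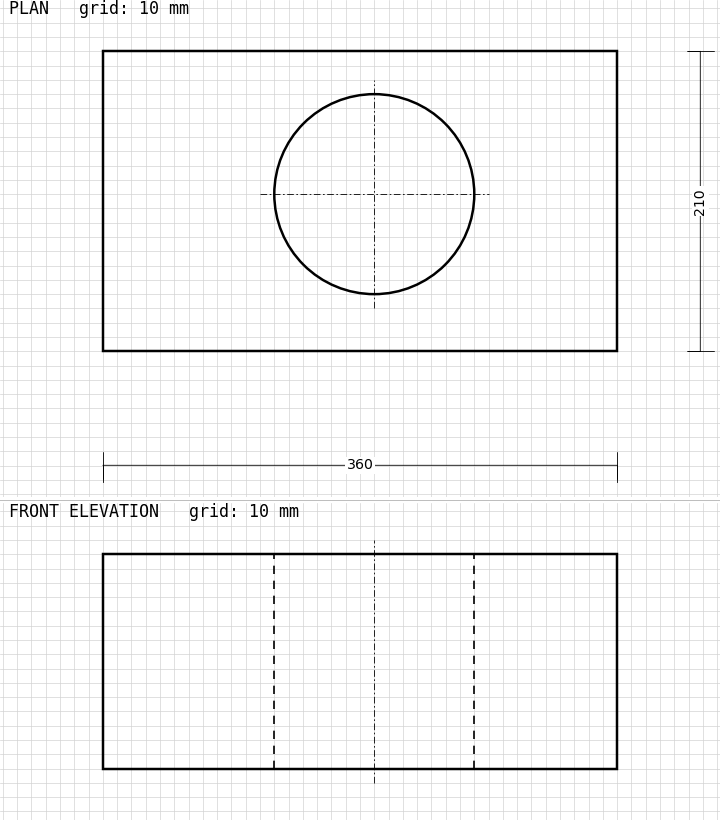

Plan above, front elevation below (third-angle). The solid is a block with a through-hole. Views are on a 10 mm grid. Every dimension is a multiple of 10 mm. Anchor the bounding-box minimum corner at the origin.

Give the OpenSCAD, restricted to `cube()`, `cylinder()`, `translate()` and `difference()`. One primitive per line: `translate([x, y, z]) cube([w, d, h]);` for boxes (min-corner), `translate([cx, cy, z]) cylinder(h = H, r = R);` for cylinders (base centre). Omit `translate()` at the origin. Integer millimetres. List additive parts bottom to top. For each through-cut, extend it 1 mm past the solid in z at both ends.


difference() {
  cube([360, 210, 150]);
  translate([190, 110, -1]) cylinder(h = 152, r = 70);
}
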